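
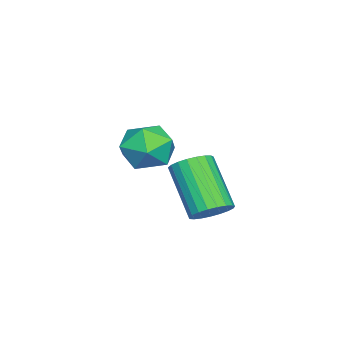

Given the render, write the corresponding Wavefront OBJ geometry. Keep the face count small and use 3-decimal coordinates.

v 3.104 4.077 -4.025
v 3.699 3.883 -3.76
v 2.771 2.968 -2.349
v 2.176 3.163 -2.615
v 3.654 4.129 -3.629
v 2.726 3.215 -2.219
v 3.514 4.367 -3.567
v 2.586 3.453 -2.157
v 3.304 4.555 -3.584
v 2.376 3.641 -2.174
v 3.058 4.66 -3.678
v 2.13 3.746 -2.267
v 2.821 4.664 -3.831
v 1.893 3.75 -2.421
v 2.632 4.567 -4.018
v 1.704 3.653 -2.608
v 2.525 4.385 -4.206
v 1.597 3.471 -2.796
v 2.519 4.15 -4.363
v 1.59 3.236 -2.953
v 2.613 3.902 -4.462
v 1.685 2.988 -3.051
v 2.792 3.685 -4.485
v 1.864 2.77 -3.074
v 3.025 3.535 -4.428
v 2.097 2.621 -3.018
v 3.272 3.479 -4.302
v 2.344 2.565 -2.892
v 3.49 3.527 -4.128
v 2.562 2.613 -2.718
v 3.641 3.669 -3.936
v 2.713 2.755 -2.526
v -0.952 1.183 -2.755
v -0.223 1.824 -2.946
v -0.377 0.196 -3.874
v 0.352 0.837 -4.065
v 0.335 0.348 -3.206
v -0.02 0.958 -2.514
v -0.58 1.062 -4.306
v -0.935 1.672 -3.614
v 0.007 1.749 -3.904
v 0.572 1.307 -3.224
v -1.172 0.713 -3.596
v -0.607 0.271 -2.916
f 2 1 5
f 2 5 3
f 3 5 6
f 3 6 4
f 5 1 7
f 5 7 6
f 6 7 8
f 6 8 4
f 7 1 9
f 7 9 8
f 8 9 10
f 8 10 4
f 9 1 11
f 9 11 10
f 10 11 12
f 10 12 4
f 11 1 13
f 11 13 12
f 12 13 14
f 12 14 4
f 13 1 15
f 13 15 14
f 14 15 16
f 14 16 4
f 15 1 17
f 15 17 16
f 16 17 18
f 16 18 4
f 17 1 19
f 17 19 18
f 18 19 20
f 18 20 4
f 19 1 21
f 19 21 20
f 20 21 22
f 20 22 4
f 21 1 23
f 21 23 22
f 22 23 24
f 22 24 4
f 23 1 25
f 23 25 24
f 24 25 26
f 24 26 4
f 25 1 27
f 25 27 26
f 26 27 28
f 26 28 4
f 27 1 29
f 27 29 28
f 28 29 30
f 28 30 4
f 29 1 31
f 29 31 30
f 30 31 32
f 30 32 4
f 31 1 2
f 31 2 32
f 32 2 3
f 32 3 4
f 33 44 38
f 33 38 34
f 33 34 40
f 33 40 43
f 33 43 44
f 34 38 42
f 38 44 37
f 44 43 35
f 43 40 39
f 40 34 41
f 36 42 37
f 36 37 35
f 36 35 39
f 36 39 41
f 36 41 42
f 37 42 38
f 35 37 44
f 39 35 43
f 41 39 40
f 42 41 34



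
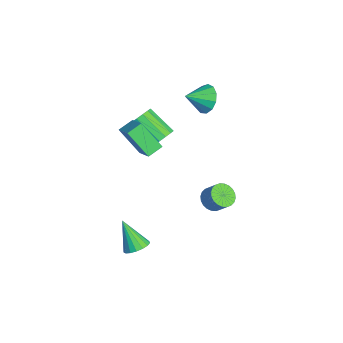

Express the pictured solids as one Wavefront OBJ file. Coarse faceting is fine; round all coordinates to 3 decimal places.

v 3.403 -1.451 -4.756
v 3.88 -2.166 -4.794
v 2.437 -2.189 -2.984
v 4.105 -1.909 -4.564
v 4.17 -1.548 -4.379
v 4.059 -1.164 -4.279
v 3.798 -0.846 -4.289
v 3.446 -0.667 -4.406
v 3.085 -0.667 -4.604
v 2.797 -0.847 -4.836
v 2.647 -1.165 -5.05
v 2.671 -1.549 -5.197
v 2.863 -1.91 -5.243
v 3.178 -2.166 -5.177
v 3.545 -2.259 -5.015
v 1.465 -1.674 4.436
v 0.991 -0.796 4.824
v 0.096 -2.038 3.59
v -0.377 -1.16 3.977
v 2.197 -0.54 2.763
v 1.724 0.338 3.15
v 0.829 -0.904 1.916
v 0.355 -0.026 2.304
v -1.048 0.685 1.341
v -0.549 -0.059 1.091
v -1.774 -1.289 2.308
v -2.272 -0.545 2.559
v -0.33 0.111 1.484
v -1.555 -1.119 2.701
v -0.302 0.435 1.839
v -1.527 -0.795 3.056
v -0.475 0.826 2.06
v -1.7 -0.404 3.278
v -0.801 1.179 2.089
v -2.025 -0.051 3.307
v -1.193 1.4 1.918
v -2.417 0.17 3.135
v -1.546 1.429 1.592
v -2.771 0.199 2.809
v -1.765 1.259 1.199
v -2.99 0.029 2.416
v -1.793 0.935 0.844
v -3.018 -0.295 2.061
v -1.62 0.544 0.622
v -2.845 -0.686 1.84
v -1.295 0.191 0.593
v -2.519 -1.039 1.811
v -0.903 -0.03 0.765
v -2.127 -1.26 1.982
v -2.518 3.556 3.579
v -1.637 4.04 3.999
v -2.142 2.224 4.321
v -2.093 4.133 4.4
v -2.685 4.044 4.539
v -3.223 3.799 4.374
v -3.538 3.477 3.956
v -3.529 3.18 3.419
v -3.199 3.002 2.932
v -2.653 3 2.651
v -2.065 3.174 2.664
v -1.62 3.469 2.968
v -1.46 3.792 3.466
v 0.224 3.613 -3.806
v 0.944 3.141 -3.987
v 1.537 3.695 -3.076
v 0.816 4.167 -2.894
v 0.992 3.417 -4.186
v 1.585 3.971 -3.275
v 0.924 3.722 -4.327
v 1.517 4.276 -3.416
v 0.749 4.011 -4.389
v 1.341 4.565 -3.477
v 0.494 4.24 -4.362
v 1.086 4.793 -3.45
v 0.198 4.372 -4.25
v 0.79 4.926 -3.338
v -0.095 4.39 -4.07
v 0.498 4.943 -3.159
v -0.338 4.289 -3.851
v 0.254 4.842 -2.939
v -0.497 4.085 -3.624
v 0.096 4.639 -2.713
v -0.545 3.809 -3.425
v 0.048 4.363 -2.514
v -0.477 3.504 -3.284
v 0.116 4.058 -2.373
v -0.301 3.215 -3.223
v 0.291 3.769 -2.311
v -0.046 2.987 -3.25
v 0.546 3.54 -2.338
v 0.25 2.854 -3.362
v 0.842 3.408 -2.45
v 0.542 2.837 -3.541
v 1.135 3.39 -2.63
v 0.786 2.938 -3.761
v 1.378 3.491 -2.849
f 2 1 4
f 2 4 3
f 4 1 5
f 4 5 3
f 5 1 6
f 5 6 3
f 6 1 7
f 6 7 3
f 7 1 8
f 7 8 3
f 8 1 9
f 8 9 3
f 9 1 10
f 9 10 3
f 10 1 11
f 10 11 3
f 11 1 12
f 11 12 3
f 12 1 13
f 12 13 3
f 13 1 14
f 13 14 3
f 14 1 15
f 14 15 3
f 15 1 2
f 15 2 3
f 17 19 16
f 20 17 16
f 16 19 18
f 18 20 16
f 17 23 19
f 21 17 20
f 21 23 17
f 19 23 18
f 22 20 18
f 18 23 22
f 22 21 20
f 23 21 22
f 25 24 28
f 25 28 26
f 26 28 29
f 26 29 27
f 28 24 30
f 28 30 29
f 29 30 31
f 29 31 27
f 30 24 32
f 30 32 31
f 31 32 33
f 31 33 27
f 32 24 34
f 32 34 33
f 33 34 35
f 33 35 27
f 34 24 36
f 34 36 35
f 35 36 37
f 35 37 27
f 36 24 38
f 36 38 37
f 37 38 39
f 37 39 27
f 38 24 40
f 38 40 39
f 39 40 41
f 39 41 27
f 40 24 42
f 40 42 41
f 41 42 43
f 41 43 27
f 42 24 44
f 42 44 43
f 43 44 45
f 43 45 27
f 44 24 46
f 44 46 45
f 45 46 47
f 45 47 27
f 46 24 48
f 46 48 47
f 47 48 49
f 47 49 27
f 48 24 25
f 48 25 49
f 49 25 26
f 49 26 27
f 51 50 53
f 51 53 52
f 53 50 54
f 53 54 52
f 54 50 55
f 54 55 52
f 55 50 56
f 55 56 52
f 56 50 57
f 56 57 52
f 57 50 58
f 57 58 52
f 58 50 59
f 58 59 52
f 59 50 60
f 59 60 52
f 60 50 61
f 60 61 52
f 61 50 62
f 61 62 52
f 62 50 51
f 62 51 52
f 64 63 67
f 64 67 65
f 65 67 68
f 65 68 66
f 67 63 69
f 67 69 68
f 68 69 70
f 68 70 66
f 69 63 71
f 69 71 70
f 70 71 72
f 70 72 66
f 71 63 73
f 71 73 72
f 72 73 74
f 72 74 66
f 73 63 75
f 73 75 74
f 74 75 76
f 74 76 66
f 75 63 77
f 75 77 76
f 76 77 78
f 76 78 66
f 77 63 79
f 77 79 78
f 78 79 80
f 78 80 66
f 79 63 81
f 79 81 80
f 80 81 82
f 80 82 66
f 81 63 83
f 81 83 82
f 82 83 84
f 82 84 66
f 83 63 85
f 83 85 84
f 84 85 86
f 84 86 66
f 85 63 87
f 85 87 86
f 86 87 88
f 86 88 66
f 87 63 89
f 87 89 88
f 88 89 90
f 88 90 66
f 89 63 91
f 89 91 90
f 90 91 92
f 90 92 66
f 91 63 93
f 91 93 92
f 92 93 94
f 92 94 66
f 93 63 95
f 93 95 94
f 94 95 96
f 94 96 66
f 95 63 64
f 95 64 96
f 96 64 65
f 96 65 66



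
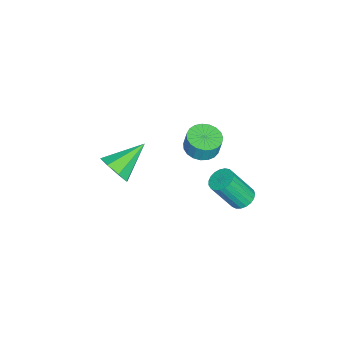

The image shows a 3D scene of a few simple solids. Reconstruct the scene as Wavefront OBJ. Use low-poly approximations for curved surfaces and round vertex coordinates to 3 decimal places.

v 1.946 -3.413 -4.178
v 2.414 -3.6 -3.314
v 0.514 -2.207 -3.142
v 2.685 -2.976 -3.665
v 2.523 -2.609 -4.317
v 2.024 -2.712 -4.887
v 1.478 -3.226 -5.042
v 1.207 -3.85 -4.691
v 1.368 -4.218 -4.039
v 1.868 -4.114 -3.469
v 1.624 0.933 -1.418
v 2.343 1.427 -1.594
v 2.455 1.621 -0.599
v 1.736 1.127 -0.422
v 2.071 1.678 -1.612
v 2.183 1.871 -0.617
v 1.722 1.8 -1.597
v 1.834 1.993 -0.602
v 1.356 1.772 -1.55
v 1.468 1.965 -0.555
v 1.036 1.599 -1.481
v 1.148 1.792 -0.485
v 0.818 1.311 -1.4
v 0.93 1.504 -0.405
v 0.739 0.958 -1.323
v 0.851 1.151 -0.327
v 0.814 0.6 -1.262
v 0.926 0.793 -0.266
v 1.028 0.3 -1.228
v 1.14 0.494 -0.232
v 1.345 0.11 -1.226
v 1.457 0.303 -0.231
v 1.711 0.062 -1.258
v 1.823 0.255 -0.263
v 2.061 0.165 -1.318
v 2.174 0.358 -0.322
v 2.336 0.4 -1.394
v 2.448 0.594 -0.399
v 2.488 0.728 -1.475
v 2.6 0.921 -0.48
v 2.49 1.091 -1.546
v 2.602 1.285 -0.551
v 3.049 3.316 -3.483
v 3.667 3.641 -3.433
v 4.049 2.649 -1.727
v 3.431 2.324 -1.777
v 3.491 3.822 -3.288
v 3.873 2.83 -1.582
v 3.239 3.916 -3.177
v 3.621 2.924 -1.471
v 2.954 3.906 -3.119
v 3.336 2.914 -1.413
v 2.685 3.794 -3.124
v 3.068 2.802 -1.418
v 2.48 3.599 -3.191
v 2.862 2.608 -1.485
v 2.372 3.356 -3.308
v 2.755 2.364 -1.602
v 2.382 3.105 -3.456
v 2.764 2.113 -1.75
v 2.507 2.891 -3.608
v 2.889 1.899 -1.903
v 2.726 2.75 -3.739
v 3.108 1.759 -2.033
v 3 2.707 -3.826
v 3.382 1.716 -2.12
v 3.283 2.77 -3.853
v 3.666 1.778 -2.147
v 3.526 2.927 -3.816
v 3.908 1.935 -2.11
v 3.686 3.151 -3.722
v 4.068 2.159 -2.016
v 3.736 3.403 -3.586
v 4.118 2.411 -1.88
f 2 1 4
f 2 4 3
f 4 1 5
f 4 5 3
f 5 1 6
f 5 6 3
f 6 1 7
f 6 7 3
f 7 1 8
f 7 8 3
f 8 1 9
f 8 9 3
f 9 1 10
f 9 10 3
f 10 1 2
f 10 2 3
f 12 11 15
f 12 15 13
f 13 15 16
f 13 16 14
f 15 11 17
f 15 17 16
f 16 17 18
f 16 18 14
f 17 11 19
f 17 19 18
f 18 19 20
f 18 20 14
f 19 11 21
f 19 21 20
f 20 21 22
f 20 22 14
f 21 11 23
f 21 23 22
f 22 23 24
f 22 24 14
f 23 11 25
f 23 25 24
f 24 25 26
f 24 26 14
f 25 11 27
f 25 27 26
f 26 27 28
f 26 28 14
f 27 11 29
f 27 29 28
f 28 29 30
f 28 30 14
f 29 11 31
f 29 31 30
f 30 31 32
f 30 32 14
f 31 11 33
f 31 33 32
f 32 33 34
f 32 34 14
f 33 11 35
f 33 35 34
f 34 35 36
f 34 36 14
f 35 11 37
f 35 37 36
f 36 37 38
f 36 38 14
f 37 11 39
f 37 39 38
f 38 39 40
f 38 40 14
f 39 11 41
f 39 41 40
f 40 41 42
f 40 42 14
f 41 11 12
f 41 12 42
f 42 12 13
f 42 13 14
f 44 43 47
f 44 47 45
f 45 47 48
f 45 48 46
f 47 43 49
f 47 49 48
f 48 49 50
f 48 50 46
f 49 43 51
f 49 51 50
f 50 51 52
f 50 52 46
f 51 43 53
f 51 53 52
f 52 53 54
f 52 54 46
f 53 43 55
f 53 55 54
f 54 55 56
f 54 56 46
f 55 43 57
f 55 57 56
f 56 57 58
f 56 58 46
f 57 43 59
f 57 59 58
f 58 59 60
f 58 60 46
f 59 43 61
f 59 61 60
f 60 61 62
f 60 62 46
f 61 43 63
f 61 63 62
f 62 63 64
f 62 64 46
f 63 43 65
f 63 65 64
f 64 65 66
f 64 66 46
f 65 43 67
f 65 67 66
f 66 67 68
f 66 68 46
f 67 43 69
f 67 69 68
f 68 69 70
f 68 70 46
f 69 43 71
f 69 71 70
f 70 71 72
f 70 72 46
f 71 43 73
f 71 73 72
f 72 73 74
f 72 74 46
f 73 43 44
f 73 44 74
f 74 44 45
f 74 45 46



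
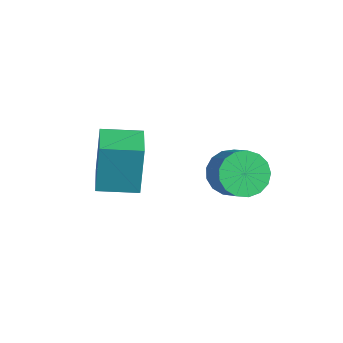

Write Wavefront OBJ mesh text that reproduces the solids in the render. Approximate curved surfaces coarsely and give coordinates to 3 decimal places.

v 2.132 -3.31 -3.53
v 1.879 -2.958 -1.517
v 0.725 -2.489 -3.851
v 0.472 -2.137 -1.837
v 2.948 -1.963 -3.663
v 2.695 -1.611 -1.649
v 1.541 -1.142 -3.983
v 1.288 -0.79 -1.97
v 3.268 1.685 -4.055
v 3.887 1.941 -4.784
v 4.951 1.79 -3.934
v 4.332 1.535 -3.205
v 3.78 2.353 -4.577
v 4.844 2.202 -3.727
v 3.556 2.612 -4.25
v 4.619 2.462 -3.4
v 3.265 2.66 -3.879
v 4.329 2.509 -3.028
v 2.976 2.483 -3.548
v 4.039 2.333 -2.697
v 2.753 2.125 -3.333
v 3.817 1.974 -2.483
v 2.648 1.665 -3.283
v 3.712 1.514 -2.433
v 2.686 1.21 -3.411
v 3.749 1.059 -2.561
v 2.857 0.864 -3.686
v 3.92 0.713 -2.836
v 3.122 0.706 -4.045
v 4.185 0.556 -3.195
v 3.42 0.773 -4.407
v 4.484 0.622 -3.557
v 3.684 1.048 -4.688
v 4.748 0.897 -3.838
v 3.853 1.47 -4.825
v 4.916 1.319 -3.974
f 2 4 1
f 5 2 1
f 1 4 3
f 3 5 1
f 2 8 4
f 6 2 5
f 6 8 2
f 4 8 3
f 7 5 3
f 3 8 7
f 7 6 5
f 8 6 7
f 10 9 13
f 10 13 11
f 11 13 14
f 11 14 12
f 13 9 15
f 13 15 14
f 14 15 16
f 14 16 12
f 15 9 17
f 15 17 16
f 16 17 18
f 16 18 12
f 17 9 19
f 17 19 18
f 18 19 20
f 18 20 12
f 19 9 21
f 19 21 20
f 20 21 22
f 20 22 12
f 21 9 23
f 21 23 22
f 22 23 24
f 22 24 12
f 23 9 25
f 23 25 24
f 24 25 26
f 24 26 12
f 25 9 27
f 25 27 26
f 26 27 28
f 26 28 12
f 27 9 29
f 27 29 28
f 28 29 30
f 28 30 12
f 29 9 31
f 29 31 30
f 30 31 32
f 30 32 12
f 31 9 33
f 31 33 32
f 32 33 34
f 32 34 12
f 33 9 35
f 33 35 34
f 34 35 36
f 34 36 12
f 35 9 10
f 35 10 36
f 36 10 11
f 36 11 12



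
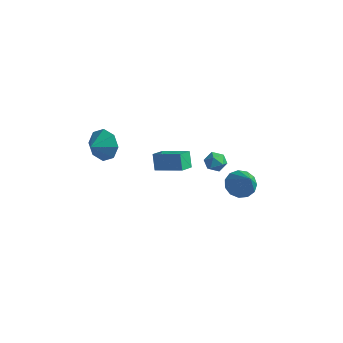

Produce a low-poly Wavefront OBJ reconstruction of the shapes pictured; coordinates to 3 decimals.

v 2.766 1.608 1.544
v 3.287 1.693 1.926
v 2.353 0.947 2.254
v 2.874 1.032 2.636
v 2.452 1.521 2.547
v 2.707 1.929 2.108
v 2.933 0.711 2.072
v 3.188 1.119 1.633
v 3.39 1.139 2.252
v 3.093 1.639 2.546
v 2.547 1.001 1.634
v 2.25 1.501 1.928
v -2.033 2.788 -1.929
v -2.42 3.147 -1.01
v -2.061 3.697 -2.296
v -2.447 4.056 -1.376
v -0.433 3.064 -1.364
v -0.819 3.423 -0.444
v -0.46 3.973 -1.73
v -0.847 4.332 -0.811
v -3.22 -0.095 1.542
v -2.713 0.181 2.382
v -3.34 -1.025 1.918
v -3.481 0.304 2.443
v -4.097 0.193 1.976
v -4.199 -0.086 1.254
v -3.728 -0.371 0.701
v -2.959 -0.495 0.64
v -2.344 -0.384 1.107
v -2.242 -0.104 1.829
v 3.418 2.793 -0.433
v 4.042 3.383 -0.576
v 4.502 2.007 1.053
v 3.737 3.581 -0.248
v 3.33 3.53 0.021
v 2.952 3.245 0.146
v 2.721 2.816 0.087
v 2.712 2.38 -0.137
v 2.927 2.075 -0.455
v 3.298 1.999 -0.766
v 3.707 2.174 -0.971
v 4.025 2.546 -1.006
v 4.149 2.997 -0.858
f 1 12 6
f 1 6 2
f 1 2 8
f 1 8 11
f 1 11 12
f 2 6 10
f 6 12 5
f 12 11 3
f 11 8 7
f 8 2 9
f 4 10 5
f 4 5 3
f 4 3 7
f 4 7 9
f 4 9 10
f 5 10 6
f 3 5 12
f 7 3 11
f 9 7 8
f 10 9 2
f 14 16 13
f 17 14 13
f 13 16 15
f 15 17 13
f 14 20 16
f 18 14 17
f 18 20 14
f 16 20 15
f 19 17 15
f 15 20 19
f 19 18 17
f 20 18 19
f 22 21 24
f 22 24 23
f 24 21 25
f 24 25 23
f 25 21 26
f 25 26 23
f 26 21 27
f 26 27 23
f 27 21 28
f 27 28 23
f 28 21 29
f 28 29 23
f 29 21 30
f 29 30 23
f 30 21 22
f 30 22 23
f 32 31 34
f 32 34 33
f 34 31 35
f 34 35 33
f 35 31 36
f 35 36 33
f 36 31 37
f 36 37 33
f 37 31 38
f 37 38 33
f 38 31 39
f 38 39 33
f 39 31 40
f 39 40 33
f 40 31 41
f 40 41 33
f 41 31 42
f 41 42 33
f 42 31 43
f 42 43 33
f 43 31 32
f 43 32 33



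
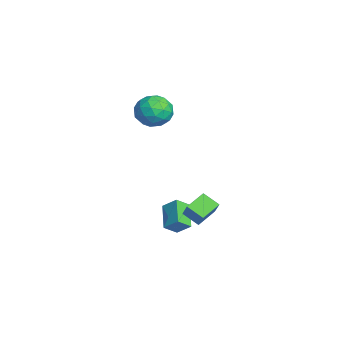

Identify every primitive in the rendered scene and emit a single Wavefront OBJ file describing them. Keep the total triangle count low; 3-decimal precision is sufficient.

v 1.255 0.059 -2.562
v 1.471 -0.557 -2.066
v 0.056 0.166 -1.908
v 0.272 -0.449 -1.411
v 1.608 0.629 -2.009
v 1.824 0.014 -1.512
v 0.409 0.737 -1.354
v 0.625 0.121 -0.858
v 1.003 1.053 -0.747
v 1.58 1.156 0.026
v 1.504 1.674 -1.204
v 2.081 1.777 -0.432
v 1.659 0.243 -1.128
v 2.236 0.346 -0.356
v 2.16 0.864 -1.586
v 2.737 0.967 -0.813
v -1.365 -0.341 3.055
v -0.61 0.007 3.485
v -1.59 -1.287 4.215
v -0.835 -0.939 4.645
v -1.603 -0.413 4.548
v -1.464 0.172 3.831
v -0.736 -1.452 3.869
v -0.597 -0.867 3.152
v -0.222 -0.68 3.988
v -0.757 -0.037 4.408
v -1.443 -1.243 3.292
v -1.978 -0.6 3.712
v -0.967 -0.084 3.168
v -1.233 -1.196 4.532
v -1.684 -0.887 4.475
v -1.24 -0.682 4.728
v -1.469 0.013 3.371
v -1.026 0.218 3.625
v -1.609 -0.029 4.249
v -1.174 -1.498 4.075
v -0.731 -1.293 4.329
v -0.96 -0.598 2.972
v -0.516 -0.393 3.225
v -0.591 -1.251 3.451
v -0.296 -0.283 3.717
v -0.428 -0.839 4.399
v -0.37 -1.141 3.942
v -0.288 -0.797 3.521
v -0.611 0.095 3.964
v -0.743 -0.462 4.646
v -1.194 -0.152 4.589
v -1.112 0.192 4.167
v -0.382 -0.309 4.259
v -1.457 -0.818 3.054
v -1.589 -1.375 3.736
v -1.088 -1.472 3.533
v -1.006 -1.128 3.111
v -1.772 -0.441 3.301
v -1.904 -0.997 3.983
v -1.912 -0.483 4.179
v -1.83 -0.139 3.758
v -1.818 -0.971 3.441
f 2 4 1
f 5 2 1
f 1 4 3
f 3 5 1
f 2 8 4
f 6 2 5
f 6 8 2
f 4 8 3
f 7 5 3
f 3 8 7
f 7 6 5
f 8 6 7
f 10 12 9
f 13 10 9
f 9 12 11
f 11 13 9
f 10 16 12
f 14 10 13
f 14 16 10
f 12 16 11
f 15 13 11
f 11 16 15
f 15 14 13
f 16 14 15
f 17 54 33
f 54 28 57
f 33 57 22
f 54 57 33
f 17 33 29
f 33 22 34
f 29 34 18
f 33 34 29
f 17 29 38
f 29 18 39
f 38 39 24
f 29 39 38
f 17 38 50
f 38 24 53
f 50 53 27
f 38 53 50
f 17 50 54
f 50 27 58
f 54 58 28
f 50 58 54
f 18 34 45
f 34 22 48
f 45 48 26
f 34 48 45
f 22 57 35
f 57 28 56
f 35 56 21
f 57 56 35
f 28 58 55
f 58 27 51
f 55 51 19
f 58 51 55
f 27 53 52
f 53 24 40
f 52 40 23
f 53 40 52
f 24 39 44
f 39 18 41
f 44 41 25
f 39 41 44
f 20 46 32
f 46 26 47
f 32 47 21
f 46 47 32
f 20 32 30
f 32 21 31
f 30 31 19
f 32 31 30
f 20 30 37
f 30 19 36
f 37 36 23
f 30 36 37
f 20 37 42
f 37 23 43
f 42 43 25
f 37 43 42
f 20 42 46
f 42 25 49
f 46 49 26
f 42 49 46
f 21 47 35
f 47 26 48
f 35 48 22
f 47 48 35
f 19 31 55
f 31 21 56
f 55 56 28
f 31 56 55
f 23 36 52
f 36 19 51
f 52 51 27
f 36 51 52
f 25 43 44
f 43 23 40
f 44 40 24
f 43 40 44
f 26 49 45
f 49 25 41
f 45 41 18
f 49 41 45



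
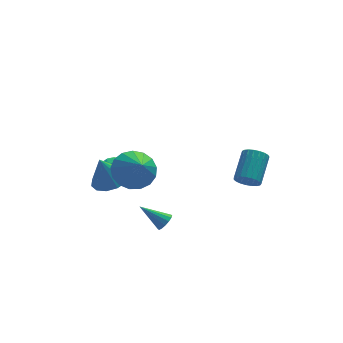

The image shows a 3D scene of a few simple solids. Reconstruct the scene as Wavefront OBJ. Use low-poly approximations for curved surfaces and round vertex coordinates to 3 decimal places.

v -2.666 -0.361 -1.498
v -2.024 -1.078 -1.266
v -3.174 -0.339 -0.022
v -1.758 -0.595 -1.182
v -1.78 -0.038 -1.198
v -2.084 0.417 -1.309
v -2.572 0.625 -1.48
v -3.091 0.519 -1.656
v -3.475 0.135 -1.783
v -3.602 -0.407 -1.819
v -3.432 -0.935 -1.752
v -3.019 -1.28 -1.605
v -2.494 -1.333 -1.424
v -0.682 -3.788 -2.233
v -0.344 -3.47 -1.999
v -1.778 -3.272 -1.347
v -0.443 -3.327 -2.205
v -0.606 -3.308 -2.418
v -0.79 -3.417 -2.581
v -0.945 -3.626 -2.652
v -1.029 -3.878 -2.609
v -1.021 -4.106 -2.466
v -0.922 -4.249 -2.261
v -0.759 -4.268 -2.048
v -0.575 -4.158 -1.884
v -0.42 -3.95 -1.814
v -0.335 -3.698 -1.856
v -3.042 1.621 -2.409
v -2.451 1.999 -1.79
v -1.869 1.201 -3.27
v -1.278 1.579 -2.651
v -1.763 0.81 -2.427
v -2.488 1.07 -1.895
v -1.832 2.13 -3.165
v -2.557 2.39 -2.633
v -1.704 2.314 -2.257
v -1.661 1.498 -1.8
v -2.659 1.702 -3.26
v -2.616 0.886 -2.803
v -2.849 1.847 -2.024
v -1.471 1.353 -3.036
v -1.756 0.901 -2.905
v -1.409 1.123 -2.54
v -2.871 1.301 -2.086
v -2.524 1.523 -1.721
v -2.119 0.824 -2.096
v -1.796 1.677 -3.339
v -1.449 1.899 -2.974
v -2.911 2.077 -2.52
v -2.564 2.299 -2.155
v -2.201 2.376 -2.964
v -2.063 2.254 -1.934
v -1.374 2.007 -2.44
v -1.699 2.331 -2.743
v -2.125 2.484 -2.43
v -2.038 1.774 -1.666
v -1.348 1.527 -2.172
v -1.633 1.076 -2.041
v -2.059 1.228 -1.728
v -1.598 1.959 -1.94
v -2.972 1.673 -2.888
v -2.282 1.426 -3.394
v -2.261 1.972 -3.332
v -2.687 2.124 -3.019
v -2.946 1.193 -2.62
v -2.257 0.946 -3.126
v -2.195 0.716 -2.63
v -2.621 0.869 -2.317
v -2.722 1.241 -3.12
v -2.016 -3.215 1.24
v -1.077 -2.75 1.539
v -1.824 -4.365 2.42
v -1.434 -2.509 1.832
v -1.925 -2.429 1.99
v -2.437 -2.53 1.976
v -2.852 -2.787 1.793
v -3.076 -3.142 1.483
v -3.057 -3.514 1.118
v -2.8 -3.817 0.78
v -2.363 -3.983 0.548
v -1.847 -3.972 0.474
v -1.369 -3.788 0.576
v -1.04 -3.472 0.829
v -0.934 -3.098 1.177
v 3.058 -4.255 0.486
v 3.52 -4.187 0.034
v 4.184 -2.937 0.902
v 3.722 -3.005 1.354
v 3.327 -4.021 -0.057
v 3.991 -2.771 0.81
v 3.088 -3.896 -0.054
v 3.752 -2.646 0.813
v 2.843 -3.832 0.042
v 3.508 -2.582 0.909
v 2.636 -3.842 0.215
v 3.3 -2.592 1.082
v 2.501 -3.923 0.435
v 3.166 -2.673 1.302
v 2.463 -4.062 0.664
v 3.127 -2.812 1.531
v 2.528 -4.234 0.862
v 3.192 -2.984 1.729
v 2.684 -4.409 0.995
v 3.348 -3.159 1.862
v 2.905 -4.558 1.041
v 3.569 -3.308 1.908
v 3.152 -4.655 0.99
v 3.817 -3.405 1.857
v 3.383 -4.682 0.853
v 4.048 -3.432 1.72
v 3.558 -4.636 0.652
v 4.222 -3.386 1.519
v 3.646 -4.523 0.422
v 4.311 -3.273 1.289
v 3.633 -4.365 0.204
v 4.297 -3.115 1.071
f 2 1 4
f 2 4 3
f 4 1 5
f 4 5 3
f 5 1 6
f 5 6 3
f 6 1 7
f 6 7 3
f 7 1 8
f 7 8 3
f 8 1 9
f 8 9 3
f 9 1 10
f 9 10 3
f 10 1 11
f 10 11 3
f 11 1 12
f 11 12 3
f 12 1 13
f 12 13 3
f 13 1 2
f 13 2 3
f 15 14 17
f 15 17 16
f 17 14 18
f 17 18 16
f 18 14 19
f 18 19 16
f 19 14 20
f 19 20 16
f 20 14 21
f 20 21 16
f 21 14 22
f 21 22 16
f 22 14 23
f 22 23 16
f 23 14 24
f 23 24 16
f 24 14 25
f 24 25 16
f 25 14 26
f 25 26 16
f 26 14 27
f 26 27 16
f 27 14 15
f 27 15 16
f 28 65 44
f 65 39 68
f 44 68 33
f 65 68 44
f 28 44 40
f 44 33 45
f 40 45 29
f 44 45 40
f 28 40 49
f 40 29 50
f 49 50 35
f 40 50 49
f 28 49 61
f 49 35 64
f 61 64 38
f 49 64 61
f 28 61 65
f 61 38 69
f 65 69 39
f 61 69 65
f 29 45 56
f 45 33 59
f 56 59 37
f 45 59 56
f 33 68 46
f 68 39 67
f 46 67 32
f 68 67 46
f 39 69 66
f 69 38 62
f 66 62 30
f 69 62 66
f 38 64 63
f 64 35 51
f 63 51 34
f 64 51 63
f 35 50 55
f 50 29 52
f 55 52 36
f 50 52 55
f 31 57 43
f 57 37 58
f 43 58 32
f 57 58 43
f 31 43 41
f 43 32 42
f 41 42 30
f 43 42 41
f 31 41 48
f 41 30 47
f 48 47 34
f 41 47 48
f 31 48 53
f 48 34 54
f 53 54 36
f 48 54 53
f 31 53 57
f 53 36 60
f 57 60 37
f 53 60 57
f 32 58 46
f 58 37 59
f 46 59 33
f 58 59 46
f 30 42 66
f 42 32 67
f 66 67 39
f 42 67 66
f 34 47 63
f 47 30 62
f 63 62 38
f 47 62 63
f 36 54 55
f 54 34 51
f 55 51 35
f 54 51 55
f 37 60 56
f 60 36 52
f 56 52 29
f 60 52 56
f 71 70 73
f 71 73 72
f 73 70 74
f 73 74 72
f 74 70 75
f 74 75 72
f 75 70 76
f 75 76 72
f 76 70 77
f 76 77 72
f 77 70 78
f 77 78 72
f 78 70 79
f 78 79 72
f 79 70 80
f 79 80 72
f 80 70 81
f 80 81 72
f 81 70 82
f 81 82 72
f 82 70 83
f 82 83 72
f 83 70 84
f 83 84 72
f 84 70 71
f 84 71 72
f 86 85 89
f 86 89 87
f 87 89 90
f 87 90 88
f 89 85 91
f 89 91 90
f 90 91 92
f 90 92 88
f 91 85 93
f 91 93 92
f 92 93 94
f 92 94 88
f 93 85 95
f 93 95 94
f 94 95 96
f 94 96 88
f 95 85 97
f 95 97 96
f 96 97 98
f 96 98 88
f 97 85 99
f 97 99 98
f 98 99 100
f 98 100 88
f 99 85 101
f 99 101 100
f 100 101 102
f 100 102 88
f 101 85 103
f 101 103 102
f 102 103 104
f 102 104 88
f 103 85 105
f 103 105 104
f 104 105 106
f 104 106 88
f 105 85 107
f 105 107 106
f 106 107 108
f 106 108 88
f 107 85 109
f 107 109 108
f 108 109 110
f 108 110 88
f 109 85 111
f 109 111 110
f 110 111 112
f 110 112 88
f 111 85 113
f 111 113 112
f 112 113 114
f 112 114 88
f 113 85 115
f 113 115 114
f 114 115 116
f 114 116 88
f 115 85 86
f 115 86 116
f 116 86 87
f 116 87 88



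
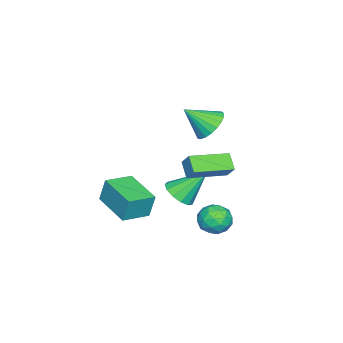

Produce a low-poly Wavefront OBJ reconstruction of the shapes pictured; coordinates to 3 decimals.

v -1.605 3.15 -2.496
v -0.91 3.392 -1.97
v -0.71 2.308 -3.29
v -0.015 2.55 -2.764
v -0.672 2.024 -2.433
v -1.225 2.545 -1.942
v -0.395 3.155 -3.318
v -0.948 3.676 -2.827
v -0.162 3.395 -2.478
v -0.334 2.696 -1.931
v -1.286 3.004 -3.329
v -1.458 2.305 -2.782
v -1.336 3.345 -2.163
v -0.284 2.355 -3.097
v -0.67 2.046 -2.902
v -0.262 2.188 -2.593
v -1.521 2.847 -2.146
v -1.113 2.989 -1.837
v -0.973 2.185 -2.109
v -0.507 2.711 -3.423
v -0.099 2.853 -3.114
v -1.358 3.512 -2.667
v -0.95 3.654 -2.358
v -0.647 3.515 -3.151
v -0.488 3.489 -2.153
v 0.038 2.994 -2.62
v -0.185 3.35 -2.945
v -0.51 3.656 -2.657
v -0.589 3.078 -1.831
v -0.063 2.583 -2.298
v -0.449 2.274 -2.103
v -0.774 2.58 -1.814
v -0.149 3.08 -2.13
v -1.557 3.117 -2.962
v -1.031 2.622 -3.429
v -0.846 3.12 -3.446
v -1.171 3.426 -3.157
v -1.658 2.706 -2.64
v -1.132 2.211 -3.107
v -1.11 2.044 -2.603
v -1.435 2.35 -2.315
v -1.471 2.62 -3.13
v 0.523 1.981 0.747
v -0.074 1.491 1.366
v -0.945 3.378 0.437
v -1.542 2.888 1.056
v 0.842 2.472 1.444
v 0.245 1.982 2.063
v -0.626 3.869 1.134
v -1.223 3.379 1.753
v 0.753 -2.314 -1.601
v 0.706 -2.012 -0.286
v -0.484 -1.533 -1.824
v -0.532 -1.232 -0.509
v 1.892 -0.608 -1.951
v 1.844 -0.307 -0.636
v 0.654 0.172 -2.174
v 0.607 0.474 -0.859
v -3.214 0.029 -3.01
v -2.356 0.064 -2.681
v -3.846 1.251 -1.49
v -2.4 0.457 -3.015
v -2.702 0.715 -3.348
v -3.167 0.755 -3.574
v -3.647 0.565 -3.62
v -3.989 0.204 -3.473
v -4.086 -0.212 -3.179
v -3.905 -0.551 -2.831
v -3.505 -0.706 -2.54
v -3.013 -0.628 -2.399
v -2.584 -0.341 -2.451
v -1.678 2.24 3.109
v -0.767 2.395 2.848
v -1.182 1.12 4.171
v -0.814 2.657 3.146
v -1.01 2.846 3.437
v -1.321 2.931 3.672
v -1.695 2.896 3.81
v -2.065 2.748 3.826
v -2.368 2.512 3.719
v -2.552 2.228 3.506
v -2.585 1.947 3.225
v -2.461 1.716 2.923
v -2.202 1.576 2.654
v -1.852 1.551 2.464
v -1.472 1.644 2.385
v -1.127 1.841 2.432
v -0.878 2.106 2.595
f 1 38 17
f 38 12 41
f 17 41 6
f 38 41 17
f 1 17 13
f 17 6 18
f 13 18 2
f 17 18 13
f 1 13 22
f 13 2 23
f 22 23 8
f 13 23 22
f 1 22 34
f 22 8 37
f 34 37 11
f 22 37 34
f 1 34 38
f 34 11 42
f 38 42 12
f 34 42 38
f 2 18 29
f 18 6 32
f 29 32 10
f 18 32 29
f 6 41 19
f 41 12 40
f 19 40 5
f 41 40 19
f 12 42 39
f 42 11 35
f 39 35 3
f 42 35 39
f 11 37 36
f 37 8 24
f 36 24 7
f 37 24 36
f 8 23 28
f 23 2 25
f 28 25 9
f 23 25 28
f 4 30 16
f 30 10 31
f 16 31 5
f 30 31 16
f 4 16 14
f 16 5 15
f 14 15 3
f 16 15 14
f 4 14 21
f 14 3 20
f 21 20 7
f 14 20 21
f 4 21 26
f 21 7 27
f 26 27 9
f 21 27 26
f 4 26 30
f 26 9 33
f 30 33 10
f 26 33 30
f 5 31 19
f 31 10 32
f 19 32 6
f 31 32 19
f 3 15 39
f 15 5 40
f 39 40 12
f 15 40 39
f 7 20 36
f 20 3 35
f 36 35 11
f 20 35 36
f 9 27 28
f 27 7 24
f 28 24 8
f 27 24 28
f 10 33 29
f 33 9 25
f 29 25 2
f 33 25 29
f 44 46 43
f 47 44 43
f 43 46 45
f 45 47 43
f 44 50 46
f 48 44 47
f 48 50 44
f 46 50 45
f 49 47 45
f 45 50 49
f 49 48 47
f 50 48 49
f 52 54 51
f 55 52 51
f 51 54 53
f 53 55 51
f 52 58 54
f 56 52 55
f 56 58 52
f 54 58 53
f 57 55 53
f 53 58 57
f 57 56 55
f 58 56 57
f 60 59 62
f 60 62 61
f 62 59 63
f 62 63 61
f 63 59 64
f 63 64 61
f 64 59 65
f 64 65 61
f 65 59 66
f 65 66 61
f 66 59 67
f 66 67 61
f 67 59 68
f 67 68 61
f 68 59 69
f 68 69 61
f 69 59 70
f 69 70 61
f 70 59 71
f 70 71 61
f 71 59 60
f 71 60 61
f 73 72 75
f 73 75 74
f 75 72 76
f 75 76 74
f 76 72 77
f 76 77 74
f 77 72 78
f 77 78 74
f 78 72 79
f 78 79 74
f 79 72 80
f 79 80 74
f 80 72 81
f 80 81 74
f 81 72 82
f 81 82 74
f 82 72 83
f 82 83 74
f 83 72 84
f 83 84 74
f 84 72 85
f 84 85 74
f 85 72 86
f 85 86 74
f 86 72 87
f 86 87 74
f 87 72 88
f 87 88 74
f 88 72 73
f 88 73 74



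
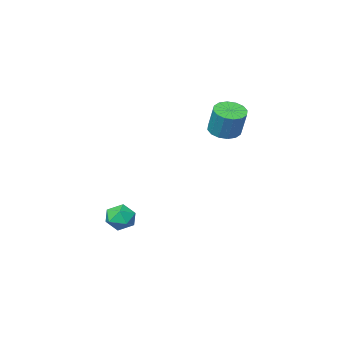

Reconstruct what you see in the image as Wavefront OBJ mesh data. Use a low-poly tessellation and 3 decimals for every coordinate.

v -2.228 3.342 3.132
v -1.554 3.88 2.843
v -1.457 4.616 4.439
v -2.132 4.078 4.728
v -1.948 4.122 2.756
v -1.852 4.858 4.352
v -2.418 4.155 2.769
v -2.321 4.89 4.365
v -2.837 3.97 2.879
v -2.74 4.706 4.475
v -3.093 3.617 3.058
v -2.996 4.353 4.654
v -3.117 3.19 3.256
v -3.02 3.926 4.852
v -2.903 2.804 3.421
v -2.806 3.54 5.017
v -2.508 2.562 3.508
v -2.412 3.298 5.104
v -2.039 2.53 3.495
v -1.942 3.265 5.091
v -1.62 2.714 3.385
v -1.523 3.45 4.981
v -1.364 3.067 3.206
v -1.267 3.803 4.802
v -1.34 3.494 3.008
v -1.243 4.23 4.604
v 2.387 1.924 -3.331
v 3.087 2.41 -2.943
v 2.873 0.67 -2.637
v 3.573 1.156 -2.249
v 2.69 1.311 -1.98
v 2.39 2.086 -2.409
v 3.57 0.994 -3.171
v 3.27 1.769 -3.6
v 3.818 1.835 -2.844
v 3.274 2.031 -2.109
v 2.686 1.049 -3.471
v 2.142 1.245 -2.736
f 2 1 5
f 2 5 3
f 3 5 6
f 3 6 4
f 5 1 7
f 5 7 6
f 6 7 8
f 6 8 4
f 7 1 9
f 7 9 8
f 8 9 10
f 8 10 4
f 9 1 11
f 9 11 10
f 10 11 12
f 10 12 4
f 11 1 13
f 11 13 12
f 12 13 14
f 12 14 4
f 13 1 15
f 13 15 14
f 14 15 16
f 14 16 4
f 15 1 17
f 15 17 16
f 16 17 18
f 16 18 4
f 17 1 19
f 17 19 18
f 18 19 20
f 18 20 4
f 19 1 21
f 19 21 20
f 20 21 22
f 20 22 4
f 21 1 23
f 21 23 22
f 22 23 24
f 22 24 4
f 23 1 25
f 23 25 24
f 24 25 26
f 24 26 4
f 25 1 2
f 25 2 26
f 26 2 3
f 26 3 4
f 27 38 32
f 27 32 28
f 27 28 34
f 27 34 37
f 27 37 38
f 28 32 36
f 32 38 31
f 38 37 29
f 37 34 33
f 34 28 35
f 30 36 31
f 30 31 29
f 30 29 33
f 30 33 35
f 30 35 36
f 31 36 32
f 29 31 38
f 33 29 37
f 35 33 34
f 36 35 28



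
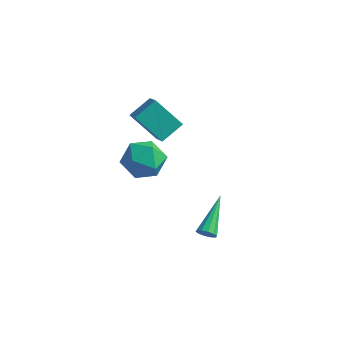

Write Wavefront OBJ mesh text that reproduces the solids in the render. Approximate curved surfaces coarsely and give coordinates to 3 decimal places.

v -1.891 0.823 -1.056
v -1.215 -0.147 -1.251
v -2.705 -0.053 0.471
v -2.029 -1.023 0.276
v -1.522 -0.006 0.658
v -1.019 0.535 -0.285
v -2.901 -0.735 -0.495
v -2.398 -0.194 -1.438
v -1.839 -1.11 -0.905
v -0.987 -0.66 -0.192
v -2.933 0.46 -0.588
v -2.081 0.91 0.125
v -3.885 1.916 0.537
v -3.387 3.032 1.178
v -2.452 2.007 -0.737
v -1.953 3.123 -0.096
v -3.087 1.077 1.376
v -2.588 2.193 2.017
v -1.653 1.168 0.102
v -1.155 2.284 0.743
v 3.414 -3.863 -0.156
v 3.792 -3.664 -0.416
v 3.106 -1.957 0.856
v 3.532 -3.62 -0.577
v 3.227 -3.669 -0.578
v 2.994 -3.792 -0.417
v 2.921 -3.942 -0.157
v 3.036 -4.062 0.103
v 3.296 -4.106 0.264
v 3.601 -4.056 0.265
v 3.835 -3.933 0.104
v 3.908 -3.783 -0.156
f 1 12 6
f 1 6 2
f 1 2 8
f 1 8 11
f 1 11 12
f 2 6 10
f 6 12 5
f 12 11 3
f 11 8 7
f 8 2 9
f 4 10 5
f 4 5 3
f 4 3 7
f 4 7 9
f 4 9 10
f 5 10 6
f 3 5 12
f 7 3 11
f 9 7 8
f 10 9 2
f 14 16 13
f 17 14 13
f 13 16 15
f 15 17 13
f 14 20 16
f 18 14 17
f 18 20 14
f 16 20 15
f 19 17 15
f 15 20 19
f 19 18 17
f 20 18 19
f 22 21 24
f 22 24 23
f 24 21 25
f 24 25 23
f 25 21 26
f 25 26 23
f 26 21 27
f 26 27 23
f 27 21 28
f 27 28 23
f 28 21 29
f 28 29 23
f 29 21 30
f 29 30 23
f 30 21 31
f 30 31 23
f 31 21 32
f 31 32 23
f 32 21 22
f 32 22 23



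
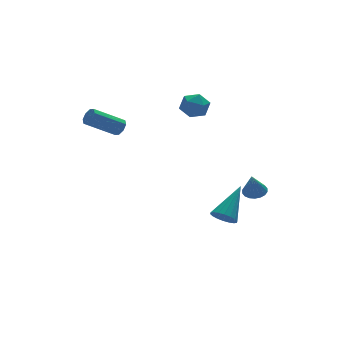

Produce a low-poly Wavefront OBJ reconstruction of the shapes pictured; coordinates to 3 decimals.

v -1.73 3.815 2.678
v -1.451 3.834 3.093
v -2.931 4.124 4.076
v -3.21 4.105 3.662
v -1.493 4.177 2.929
v -2.973 4.467 3.912
v -1.674 4.308 2.618
v -3.154 4.598 3.601
v -1.888 4.151 2.343
v -3.367 4.44 3.326
v -2.009 3.796 2.264
v -3.489 4.086 3.247
v -1.967 3.453 2.428
v -3.447 3.743 3.411
v -1.786 3.322 2.739
v -3.266 3.612 3.722
v -1.573 3.48 3.014
v -3.052 3.769 3.997
v 2.411 1.083 -3.225
v 2.927 0.992 -3.705
v 3.829 1.997 -1.875
v 2.812 1.278 -3.778
v 2.618 1.524 -3.741
v 2.383 1.684 -3.602
v 2.154 1.724 -3.389
v 1.976 1.637 -3.143
v 1.884 1.441 -2.913
v 1.896 1.174 -2.745
v 2.011 0.888 -2.672
v 2.205 0.642 -2.709
v 2.439 0.482 -2.848
v 2.669 0.442 -3.061
v 2.847 0.529 -3.307
v 2.939 0.725 -3.537
v 3.898 0.729 -1.559
v 4.487 0.807 -1.38
v 3.562 0.471 -0.341
v 4.381 1.061 -1.356
v 4.179 1.249 -1.372
v 3.922 1.334 -1.425
v 3.66 1.299 -1.505
v 3.445 1.151 -1.595
v 3.32 0.919 -1.679
v 3.31 0.65 -1.738
v 3.416 0.396 -1.763
v 3.617 0.209 -1.747
v 3.875 0.124 -1.694
v 4.136 0.159 -1.614
v 4.351 0.307 -1.523
v 4.476 0.538 -1.44
v 1.991 4.423 3.68
v 2.771 4.442 3.427
v 1.789 3.318 2.973
v 2.569 3.337 2.72
v 2.396 3.172 3.505
v 2.521 3.854 3.941
v 2.039 3.906 2.459
v 2.164 4.588 2.895
v 2.801 4.123 2.672
v 3.021 3.669 3.319
v 1.539 4.091 3.081
v 1.759 3.637 3.728
f 2 1 5
f 2 5 3
f 3 5 6
f 3 6 4
f 5 1 7
f 5 7 6
f 6 7 8
f 6 8 4
f 7 1 9
f 7 9 8
f 8 9 10
f 8 10 4
f 9 1 11
f 9 11 10
f 10 11 12
f 10 12 4
f 11 1 13
f 11 13 12
f 12 13 14
f 12 14 4
f 13 1 15
f 13 15 14
f 14 15 16
f 14 16 4
f 15 1 17
f 15 17 16
f 16 17 18
f 16 18 4
f 17 1 2
f 17 2 18
f 18 2 3
f 18 3 4
f 20 19 22
f 20 22 21
f 22 19 23
f 22 23 21
f 23 19 24
f 23 24 21
f 24 19 25
f 24 25 21
f 25 19 26
f 25 26 21
f 26 19 27
f 26 27 21
f 27 19 28
f 27 28 21
f 28 19 29
f 28 29 21
f 29 19 30
f 29 30 21
f 30 19 31
f 30 31 21
f 31 19 32
f 31 32 21
f 32 19 33
f 32 33 21
f 33 19 34
f 33 34 21
f 34 19 20
f 34 20 21
f 36 35 38
f 36 38 37
f 38 35 39
f 38 39 37
f 39 35 40
f 39 40 37
f 40 35 41
f 40 41 37
f 41 35 42
f 41 42 37
f 42 35 43
f 42 43 37
f 43 35 44
f 43 44 37
f 44 35 45
f 44 45 37
f 45 35 46
f 45 46 37
f 46 35 47
f 46 47 37
f 47 35 48
f 47 48 37
f 48 35 49
f 48 49 37
f 49 35 50
f 49 50 37
f 50 35 36
f 50 36 37
f 51 62 56
f 51 56 52
f 51 52 58
f 51 58 61
f 51 61 62
f 52 56 60
f 56 62 55
f 62 61 53
f 61 58 57
f 58 52 59
f 54 60 55
f 54 55 53
f 54 53 57
f 54 57 59
f 54 59 60
f 55 60 56
f 53 55 62
f 57 53 61
f 59 57 58
f 60 59 52



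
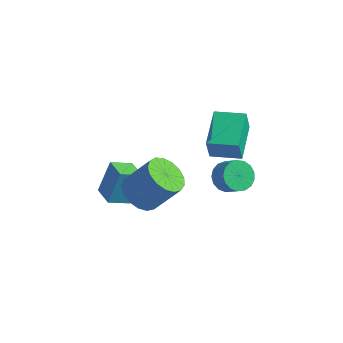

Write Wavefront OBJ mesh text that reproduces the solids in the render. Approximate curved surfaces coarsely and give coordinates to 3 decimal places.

v 1.576 2.782 1.085
v 1.535 2.491 2.351
v 0.907 4.737 1.512
v 0.865 4.446 2.778
v 3.055 3.254 1.242
v 3.013 2.963 2.508
v 2.385 5.209 1.669
v 2.344 4.918 2.935
v 2.119 3.566 -1.015
v 2.734 3.648 -1.61
v 3.516 3.376 -0.841
v 2.901 3.294 -0.245
v 2.705 4.024 -1.447
v 3.486 3.752 -0.678
v 2.541 4.296 -1.185
v 3.322 4.024 -0.415
v 2.281 4.401 -0.884
v 3.062 4.128 -0.114
v 1.983 4.314 -0.612
v 2.765 4.042 0.157
v 1.717 4.056 -0.433
v 2.499 3.784 0.336
v 1.543 3.686 -0.388
v 2.325 3.413 0.382
v 1.501 3.288 -0.485
v 2.283 3.016 0.284
v 1.601 2.954 -0.705
v 2.382 2.682 0.065
v 1.819 2.76 -0.995
v 2.601 2.488 -0.225
v 2.106 2.751 -1.29
v 2.888 2.479 -0.52
v 2.396 2.929 -1.521
v 3.178 2.657 -0.752
v 2.623 3.252 -1.637
v 3.404 2.98 -0.868
v 0.402 -1.604 1.628
v 1.279 -1.839 1.101
v 2.355 -1.291 2.645
v 1.478 -1.056 3.172
v 1.197 -1.357 0.987
v 2.272 -0.809 2.531
v 0.932 -0.931 1.02
v 2.007 -0.383 2.565
v 0.546 -0.659 1.193
v 1.621 -0.111 2.737
v 0.127 -0.604 1.465
v 1.202 -0.056 3.009
v -0.229 -0.778 1.774
v 0.846 -0.23 3.318
v -0.44 -1.141 2.05
v 0.635 -0.593 3.594
v -0.458 -1.61 2.229
v 0.617 -1.062 3.774
v -0.279 -2.078 2.271
v 0.796 -1.53 3.815
v 0.056 -2.437 2.165
v 1.131 -1.889 3.709
v 0.471 -2.606 1.936
v 1.546 -2.057 3.48
v 0.869 -2.545 1.637
v 1.945 -1.996 3.181
v 1.161 -2.268 1.335
v 2.237 -1.72 2.879
v -1.315 -1.638 -0.021
v -1.098 -0.855 1.596
v -2.286 -0.962 -0.219
v -2.069 -0.179 1.399
v -0.631 -0.801 -0.519
v -0.414 -0.018 1.099
v -1.602 -0.125 -0.716
v -1.385 0.658 0.901
f 2 4 1
f 5 2 1
f 1 4 3
f 3 5 1
f 2 8 4
f 6 2 5
f 6 8 2
f 4 8 3
f 7 5 3
f 3 8 7
f 7 6 5
f 8 6 7
f 10 9 13
f 10 13 11
f 11 13 14
f 11 14 12
f 13 9 15
f 13 15 14
f 14 15 16
f 14 16 12
f 15 9 17
f 15 17 16
f 16 17 18
f 16 18 12
f 17 9 19
f 17 19 18
f 18 19 20
f 18 20 12
f 19 9 21
f 19 21 20
f 20 21 22
f 20 22 12
f 21 9 23
f 21 23 22
f 22 23 24
f 22 24 12
f 23 9 25
f 23 25 24
f 24 25 26
f 24 26 12
f 25 9 27
f 25 27 26
f 26 27 28
f 26 28 12
f 27 9 29
f 27 29 28
f 28 29 30
f 28 30 12
f 29 9 31
f 29 31 30
f 30 31 32
f 30 32 12
f 31 9 33
f 31 33 32
f 32 33 34
f 32 34 12
f 33 9 35
f 33 35 34
f 34 35 36
f 34 36 12
f 35 9 10
f 35 10 36
f 36 10 11
f 36 11 12
f 38 37 41
f 38 41 39
f 39 41 42
f 39 42 40
f 41 37 43
f 41 43 42
f 42 43 44
f 42 44 40
f 43 37 45
f 43 45 44
f 44 45 46
f 44 46 40
f 45 37 47
f 45 47 46
f 46 47 48
f 46 48 40
f 47 37 49
f 47 49 48
f 48 49 50
f 48 50 40
f 49 37 51
f 49 51 50
f 50 51 52
f 50 52 40
f 51 37 53
f 51 53 52
f 52 53 54
f 52 54 40
f 53 37 55
f 53 55 54
f 54 55 56
f 54 56 40
f 55 37 57
f 55 57 56
f 56 57 58
f 56 58 40
f 57 37 59
f 57 59 58
f 58 59 60
f 58 60 40
f 59 37 61
f 59 61 60
f 60 61 62
f 60 62 40
f 61 37 63
f 61 63 62
f 62 63 64
f 62 64 40
f 63 37 38
f 63 38 64
f 64 38 39
f 64 39 40
f 66 68 65
f 69 66 65
f 65 68 67
f 67 69 65
f 66 72 68
f 70 66 69
f 70 72 66
f 68 72 67
f 71 69 67
f 67 72 71
f 71 70 69
f 72 70 71



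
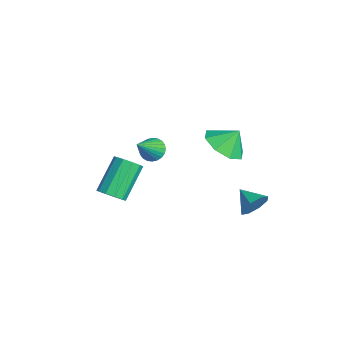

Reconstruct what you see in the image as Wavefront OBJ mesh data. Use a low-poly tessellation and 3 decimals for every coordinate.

v 0.356 -1.843 2.808
v 0.864 -1.783 2.514
v 1.084 -2.697 3.892
v 0.871 -1.6 2.653
v 0.8 -1.454 2.816
v 0.661 -1.367 2.978
v 0.475 -1.353 3.114
v 0.272 -1.413 3.203
v 0.081 -1.539 3.232
v -0.068 -1.711 3.197
v -0.152 -1.903 3.102
v -0.159 -2.086 2.963
v -0.088 -2.232 2.8
v 0.051 -2.319 2.638
v 0.236 -2.333 2.502
v 0.44 -2.273 2.413
v 0.631 -2.148 2.384
v 0.779 -1.976 2.419
v 3.501 1.55 0.993
v 3.859 1.231 1.503
v 2.619 1.19 1.387
v 3.714 1.73 1.635
v 3.444 2.123 1.39
v 3.208 2.18 0.913
v 3.143 1.868 0.483
v 3.287 1.369 0.351
v 3.557 0.976 0.596
v 3.794 0.919 1.073
v -0.61 1.523 1.612
v 0.126 2.069 1.121
v -0.51 2.157 2.468
v -0.605 2.358 0.992
v -1.338 2.157 1.227
v -1.645 1.585 1.687
v -1.346 0.976 2.103
v -0.615 0.688 2.232
v 0.119 0.888 1.998
v 0.426 1.461 1.537
v 1.735 -3.957 1.478
v 2.068 -3.438 1.307
v 1.178 -2.464 2.532
v 0.845 -2.983 2.702
v 1.743 -3.453 1.083
v 0.853 -2.479 2.307
v 1.414 -3.661 1.009
v 0.524 -2.687 2.234
v 1.208 -3.982 1.115
v 0.319 -3.008 2.34
v 1.203 -4.293 1.359
v 0.314 -3.319 2.584
v 1.402 -4.476 1.648
v 0.512 -3.502 2.873
v 1.727 -4.461 1.873
v 0.837 -3.487 3.097
v 2.056 -4.253 1.946
v 1.166 -3.279 3.171
v 2.261 -3.932 1.84
v 1.372 -2.958 3.065
v 2.266 -3.621 1.596
v 1.377 -2.647 2.821
f 2 1 4
f 2 4 3
f 4 1 5
f 4 5 3
f 5 1 6
f 5 6 3
f 6 1 7
f 6 7 3
f 7 1 8
f 7 8 3
f 8 1 9
f 8 9 3
f 9 1 10
f 9 10 3
f 10 1 11
f 10 11 3
f 11 1 12
f 11 12 3
f 12 1 13
f 12 13 3
f 13 1 14
f 13 14 3
f 14 1 15
f 14 15 3
f 15 1 16
f 15 16 3
f 16 1 17
f 16 17 3
f 17 1 18
f 17 18 3
f 18 1 2
f 18 2 3
f 20 19 22
f 20 22 21
f 22 19 23
f 22 23 21
f 23 19 24
f 23 24 21
f 24 19 25
f 24 25 21
f 25 19 26
f 25 26 21
f 26 19 27
f 26 27 21
f 27 19 28
f 27 28 21
f 28 19 20
f 28 20 21
f 30 29 32
f 30 32 31
f 32 29 33
f 32 33 31
f 33 29 34
f 33 34 31
f 34 29 35
f 34 35 31
f 35 29 36
f 35 36 31
f 36 29 37
f 36 37 31
f 37 29 38
f 37 38 31
f 38 29 30
f 38 30 31
f 40 39 43
f 40 43 41
f 41 43 44
f 41 44 42
f 43 39 45
f 43 45 44
f 44 45 46
f 44 46 42
f 45 39 47
f 45 47 46
f 46 47 48
f 46 48 42
f 47 39 49
f 47 49 48
f 48 49 50
f 48 50 42
f 49 39 51
f 49 51 50
f 50 51 52
f 50 52 42
f 51 39 53
f 51 53 52
f 52 53 54
f 52 54 42
f 53 39 55
f 53 55 54
f 54 55 56
f 54 56 42
f 55 39 57
f 55 57 56
f 56 57 58
f 56 58 42
f 57 39 59
f 57 59 58
f 58 59 60
f 58 60 42
f 59 39 40
f 59 40 60
f 60 40 41
f 60 41 42



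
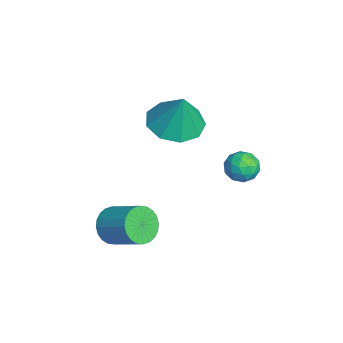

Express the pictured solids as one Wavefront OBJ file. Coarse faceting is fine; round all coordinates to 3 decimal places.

v 1.907 -0.672 -2.969
v 2.508 -0.907 -3.425
v 3.414 0.017 -2.706
v 2.813 0.252 -2.251
v 2.397 -0.67 -3.589
v 3.303 0.254 -2.87
v 2.212 -0.434 -3.659
v 3.117 0.49 -2.94
v 1.98 -0.234 -3.623
v 2.885 0.69 -2.904
v 1.737 -0.101 -3.488
v 2.642 0.823 -2.769
v 1.52 -0.055 -3.274
v 2.425 0.869 -2.555
v 1.362 -0.103 -3.014
v 2.267 0.821 -2.295
v 1.287 -0.237 -2.747
v 2.192 0.687 -2.028
v 1.306 -0.437 -2.514
v 2.212 0.487 -1.795
v 1.417 -0.674 -2.35
v 2.323 0.25 -1.631
v 1.603 -0.91 -2.28
v 2.508 0.014 -1.561
v 1.835 -1.11 -2.316
v 2.74 -0.186 -1.597
v 2.078 -1.243 -2.451
v 2.983 -0.319 -1.732
v 2.295 -1.289 -2.665
v 3.2 -0.365 -1.946
v 2.453 -1.241 -2.925
v 3.358 -0.317 -2.206
v 2.528 -1.107 -3.192
v 3.433 -0.183 -2.473
v -0.795 1.783 0.324
v 0.078 1.141 0.135
v -0.285 2.017 1.896
v 0.245 1.857 -0.025
v -0.074 2.538 -0.022
v -0.731 2.866 0.142
v -1.418 2.688 0.392
v -1.814 2.086 0.609
v -1.733 1.342 0.693
v -1.213 0.805 0.604
v -0.498 0.726 0.384
v 0.664 4.465 -0.718
v 1.088 4.478 -1.268
v 0.912 3.382 -0.552
v 1.336 3.395 -1.102
v 1.503 3.744 -0.526
v 1.35 4.413 -0.628
v 0.65 3.447 -1.192
v 0.497 4.116 -1.294
v 1.079 3.849 -1.56
v 1.607 4.033 -1.148
v 0.393 3.827 -0.672
v 0.921 4.011 -0.26
v 0.854 4.566 -1.007
v 1.146 3.294 -0.813
v 1.244 3.499 -0.474
v 1.494 3.507 -0.797
v 1.008 4.528 -0.632
v 1.257 4.536 -0.954
v 1.502 4.105 -0.518
v 0.743 3.324 -0.866
v 0.992 3.332 -1.188
v 0.506 4.353 -1.023
v 0.756 4.361 -1.346
v 0.498 3.755 -1.302
v 1.098 4.204 -1.502
v 1.244 3.568 -1.405
v 0.841 3.598 -1.458
v 0.751 3.991 -1.518
v 1.408 4.312 -1.26
v 1.554 3.676 -1.163
v 1.653 3.881 -0.824
v 1.562 4.275 -0.884
v 1.403 3.943 -1.432
v 0.446 4.184 -0.657
v 0.592 3.548 -0.56
v 0.438 3.585 -0.936
v 0.347 3.979 -0.996
v 0.756 4.292 -0.415
v 0.902 3.656 -0.318
v 1.249 3.869 -0.302
v 1.159 4.262 -0.362
v 0.597 3.917 -0.388
f 2 1 5
f 2 5 3
f 3 5 6
f 3 6 4
f 5 1 7
f 5 7 6
f 6 7 8
f 6 8 4
f 7 1 9
f 7 9 8
f 8 9 10
f 8 10 4
f 9 1 11
f 9 11 10
f 10 11 12
f 10 12 4
f 11 1 13
f 11 13 12
f 12 13 14
f 12 14 4
f 13 1 15
f 13 15 14
f 14 15 16
f 14 16 4
f 15 1 17
f 15 17 16
f 16 17 18
f 16 18 4
f 17 1 19
f 17 19 18
f 18 19 20
f 18 20 4
f 19 1 21
f 19 21 20
f 20 21 22
f 20 22 4
f 21 1 23
f 21 23 22
f 22 23 24
f 22 24 4
f 23 1 25
f 23 25 24
f 24 25 26
f 24 26 4
f 25 1 27
f 25 27 26
f 26 27 28
f 26 28 4
f 27 1 29
f 27 29 28
f 28 29 30
f 28 30 4
f 29 1 31
f 29 31 30
f 30 31 32
f 30 32 4
f 31 1 33
f 31 33 32
f 32 33 34
f 32 34 4
f 33 1 2
f 33 2 34
f 34 2 3
f 34 3 4
f 36 35 38
f 36 38 37
f 38 35 39
f 38 39 37
f 39 35 40
f 39 40 37
f 40 35 41
f 40 41 37
f 41 35 42
f 41 42 37
f 42 35 43
f 42 43 37
f 43 35 44
f 43 44 37
f 44 35 45
f 44 45 37
f 45 35 36
f 45 36 37
f 46 83 62
f 83 57 86
f 62 86 51
f 83 86 62
f 46 62 58
f 62 51 63
f 58 63 47
f 62 63 58
f 46 58 67
f 58 47 68
f 67 68 53
f 58 68 67
f 46 67 79
f 67 53 82
f 79 82 56
f 67 82 79
f 46 79 83
f 79 56 87
f 83 87 57
f 79 87 83
f 47 63 74
f 63 51 77
f 74 77 55
f 63 77 74
f 51 86 64
f 86 57 85
f 64 85 50
f 86 85 64
f 57 87 84
f 87 56 80
f 84 80 48
f 87 80 84
f 56 82 81
f 82 53 69
f 81 69 52
f 82 69 81
f 53 68 73
f 68 47 70
f 73 70 54
f 68 70 73
f 49 75 61
f 75 55 76
f 61 76 50
f 75 76 61
f 49 61 59
f 61 50 60
f 59 60 48
f 61 60 59
f 49 59 66
f 59 48 65
f 66 65 52
f 59 65 66
f 49 66 71
f 66 52 72
f 71 72 54
f 66 72 71
f 49 71 75
f 71 54 78
f 75 78 55
f 71 78 75
f 50 76 64
f 76 55 77
f 64 77 51
f 76 77 64
f 48 60 84
f 60 50 85
f 84 85 57
f 60 85 84
f 52 65 81
f 65 48 80
f 81 80 56
f 65 80 81
f 54 72 73
f 72 52 69
f 73 69 53
f 72 69 73
f 55 78 74
f 78 54 70
f 74 70 47
f 78 70 74



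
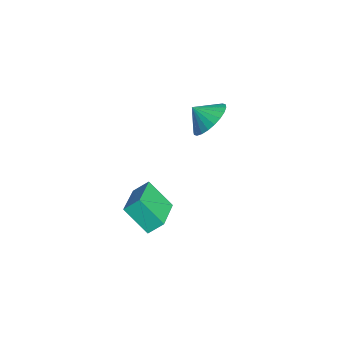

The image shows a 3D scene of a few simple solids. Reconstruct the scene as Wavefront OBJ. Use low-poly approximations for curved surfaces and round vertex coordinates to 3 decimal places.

v 3.032 -3.007 -1.54
v 3.051 -2.325 -0.954
v 1.101 -2.406 -2.177
v 1.12 -1.723 -1.591
v 3.7 -2.057 -2.669
v 3.719 -1.374 -2.083
v 1.769 -1.455 -3.306
v 1.788 -0.773 -2.72
v -2.527 1.413 -0.863
v -1.486 1.198 -0.675
v -2.813 0.647 -0.157
v -1.562 1.493 -0.384
v -1.786 1.777 -0.167
v -2.122 2.005 -0.055
v -2.52 2.143 -0.066
v -2.919 2.17 -0.199
v -3.258 2.082 -0.433
v -3.486 1.892 -0.732
v -3.569 1.629 -1.051
v -3.492 1.333 -1.341
v -3.269 1.05 -1.558
v -2.932 0.822 -1.67
v -2.534 0.684 -1.659
v -2.135 0.657 -1.526
v -1.796 0.745 -1.293
v -1.568 0.935 -0.994
f 2 4 1
f 5 2 1
f 1 4 3
f 3 5 1
f 2 8 4
f 6 2 5
f 6 8 2
f 4 8 3
f 7 5 3
f 3 8 7
f 7 6 5
f 8 6 7
f 10 9 12
f 10 12 11
f 12 9 13
f 12 13 11
f 13 9 14
f 13 14 11
f 14 9 15
f 14 15 11
f 15 9 16
f 15 16 11
f 16 9 17
f 16 17 11
f 17 9 18
f 17 18 11
f 18 9 19
f 18 19 11
f 19 9 20
f 19 20 11
f 20 9 21
f 20 21 11
f 21 9 22
f 21 22 11
f 22 9 23
f 22 23 11
f 23 9 24
f 23 24 11
f 24 9 25
f 24 25 11
f 25 9 26
f 25 26 11
f 26 9 10
f 26 10 11



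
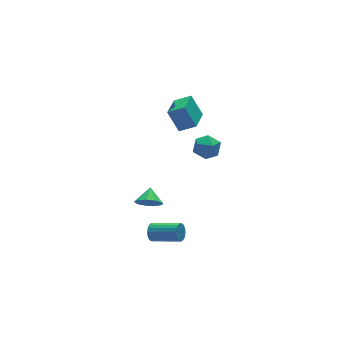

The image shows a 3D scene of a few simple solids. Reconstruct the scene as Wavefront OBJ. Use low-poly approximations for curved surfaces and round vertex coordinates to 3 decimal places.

v 1.73 0.325 2.004
v 2.39 0.329 2.712
v 1.09 -0.969 2.608
v 1.75 -0.965 3.316
v 1.068 -0.28 3.287
v 1.464 0.52 2.914
v 2.016 -1.16 2.406
v 2.412 -0.36 2.033
v 2.567 -0.589 2.96
v 1.981 -0.045 3.504
v 1.499 -0.595 1.816
v 0.913 -0.051 2.36
v -3.713 -3.161 -0.577
v -3.371 -3.077 -1.099
v -2.165 -4.414 -0.525
v -2.507 -4.499 -0.003
v -3.26 -2.906 -0.934
v -2.055 -4.244 -0.36
v -3.228 -2.78 -0.706
v -2.023 -4.117 -0.132
v -3.28 -2.72 -0.457
v -2.074 -4.057 0.117
v -3.407 -2.735 -0.228
v -2.201 -4.073 0.346
v -3.586 -2.825 -0.06
v -2.38 -4.162 0.514
v -3.788 -2.973 0.019
v -2.582 -4.31 0.593
v -3.976 -3.153 -0.005
v -2.77 -4.49 0.569
v -4.119 -3.335 -0.128
v -2.913 -4.672 0.446
v -4.192 -3.487 -0.329
v -2.986 -4.824 0.245
v -4.182 -3.582 -0.572
v -2.976 -4.919 0.002
v -4.091 -3.605 -0.817
v -2.885 -4.942 -0.243
v -3.934 -3.551 -1.02
v -2.728 -4.888 -0.446
v -3.739 -3.43 -1.146
v -2.534 -4.767 -0.572
v -3.54 -3.262 -1.174
v -2.334 -4.599 -0.6
v -3 -1.517 0.482
v -2.381 -2.104 0.697
v -2.44 -0.723 1.038
v -2.24 -1.839 0.176
v -2.455 -1.422 -0.202
v -2.925 -1.05 -0.26
v -3.43 -0.897 0.029
v -3.734 -1.034 0.53
v -3.694 -1.397 1.009
v -3.33 -1.816 1.241
v -2.811 -2.096 1.118
v 1.787 3.143 1.348
v 1.422 3.971 2.764
v 3.035 4.461 0.899
v 2.669 5.289 2.314
v 2.671 2.511 1.946
v 2.305 3.339 3.361
v 3.918 3.829 1.496
v 3.553 4.657 2.912
f 1 12 6
f 1 6 2
f 1 2 8
f 1 8 11
f 1 11 12
f 2 6 10
f 6 12 5
f 12 11 3
f 11 8 7
f 8 2 9
f 4 10 5
f 4 5 3
f 4 3 7
f 4 7 9
f 4 9 10
f 5 10 6
f 3 5 12
f 7 3 11
f 9 7 8
f 10 9 2
f 14 13 17
f 14 17 15
f 15 17 18
f 15 18 16
f 17 13 19
f 17 19 18
f 18 19 20
f 18 20 16
f 19 13 21
f 19 21 20
f 20 21 22
f 20 22 16
f 21 13 23
f 21 23 22
f 22 23 24
f 22 24 16
f 23 13 25
f 23 25 24
f 24 25 26
f 24 26 16
f 25 13 27
f 25 27 26
f 26 27 28
f 26 28 16
f 27 13 29
f 27 29 28
f 28 29 30
f 28 30 16
f 29 13 31
f 29 31 30
f 30 31 32
f 30 32 16
f 31 13 33
f 31 33 32
f 32 33 34
f 32 34 16
f 33 13 35
f 33 35 34
f 34 35 36
f 34 36 16
f 35 13 37
f 35 37 36
f 36 37 38
f 36 38 16
f 37 13 39
f 37 39 38
f 38 39 40
f 38 40 16
f 39 13 41
f 39 41 40
f 40 41 42
f 40 42 16
f 41 13 43
f 41 43 42
f 42 43 44
f 42 44 16
f 43 13 14
f 43 14 44
f 44 14 15
f 44 15 16
f 46 45 48
f 46 48 47
f 48 45 49
f 48 49 47
f 49 45 50
f 49 50 47
f 50 45 51
f 50 51 47
f 51 45 52
f 51 52 47
f 52 45 53
f 52 53 47
f 53 45 54
f 53 54 47
f 54 45 55
f 54 55 47
f 55 45 46
f 55 46 47
f 57 59 56
f 60 57 56
f 56 59 58
f 58 60 56
f 57 63 59
f 61 57 60
f 61 63 57
f 59 63 58
f 62 60 58
f 58 63 62
f 62 61 60
f 63 61 62



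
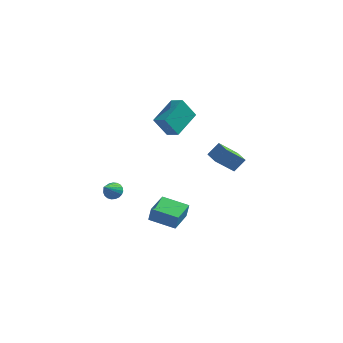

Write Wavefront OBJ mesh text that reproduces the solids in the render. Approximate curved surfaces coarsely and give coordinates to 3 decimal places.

v -1.303 1.915 -3.778
v -1.114 1.84 -2.83
v -1.169 3.477 -3.681
v -0.98 3.402 -2.733
v 0.3 1.798 -4.107
v 0.489 1.723 -3.159
v 0.434 3.36 -4.01
v 0.623 3.285 -3.062
v -3.402 2.082 -1.949
v -2.956 1.804 -2.217
v -3.538 0.958 -1.011
v -2.839 1.933 -2.045
v -2.819 2.089 -1.856
v -2.901 2.243 -1.683
v -3.069 2.369 -1.557
v -3.294 2.446 -1.498
v -3.538 2.459 -1.517
v -3.759 2.407 -1.611
v -3.918 2.299 -1.764
v -3.987 2.154 -1.948
v -3.956 1.995 -2.133
v -3.828 1.852 -2.286
v -3.627 1.748 -2.381
v -3.387 1.702 -2.401
v -3.149 1.722 -2.343
v 3.133 1.932 1.47
v 2.279 1.238 2.474
v 3.625 2.363 2.186
v 2.77 1.669 3.191
v 3.79 1.151 1.489
v 2.935 0.457 2.494
v 4.281 1.582 2.206
v 3.427 0.888 3.21
v -0.447 2.631 2.76
v -1.113 2.292 3.967
v 0.017 4.332 3.493
v -0.649 3.993 4.7
v 0.309 2.287 3.08
v -0.357 1.948 4.287
v 0.773 3.988 3.813
v 0.107 3.649 5.02
f 2 4 1
f 5 2 1
f 1 4 3
f 3 5 1
f 2 8 4
f 6 2 5
f 6 8 2
f 4 8 3
f 7 5 3
f 3 8 7
f 7 6 5
f 8 6 7
f 10 9 12
f 10 12 11
f 12 9 13
f 12 13 11
f 13 9 14
f 13 14 11
f 14 9 15
f 14 15 11
f 15 9 16
f 15 16 11
f 16 9 17
f 16 17 11
f 17 9 18
f 17 18 11
f 18 9 19
f 18 19 11
f 19 9 20
f 19 20 11
f 20 9 21
f 20 21 11
f 21 9 22
f 21 22 11
f 22 9 23
f 22 23 11
f 23 9 24
f 23 24 11
f 24 9 25
f 24 25 11
f 25 9 10
f 25 10 11
f 27 29 26
f 30 27 26
f 26 29 28
f 28 30 26
f 27 33 29
f 31 27 30
f 31 33 27
f 29 33 28
f 32 30 28
f 28 33 32
f 32 31 30
f 33 31 32
f 35 37 34
f 38 35 34
f 34 37 36
f 36 38 34
f 35 41 37
f 39 35 38
f 39 41 35
f 37 41 36
f 40 38 36
f 36 41 40
f 40 39 38
f 41 39 40



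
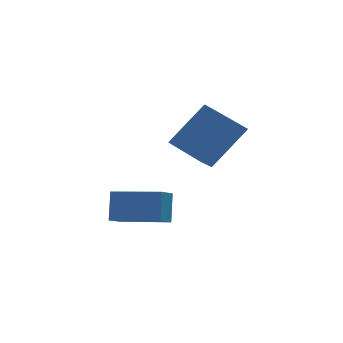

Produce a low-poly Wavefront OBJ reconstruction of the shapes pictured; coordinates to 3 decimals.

v -3.941 0.225 -1.213
v -3.772 0.75 -0.092
v -3.428 0.872 -1.594
v -3.259 1.398 -0.473
v -2.401 -0.838 -0.947
v -2.232 -0.312 0.174
v -1.888 -0.19 -1.328
v -1.719 0.335 -0.207
v -2.018 -0.36 2.448
v -0.744 -0.161 4.003
v -1.529 0.126 1.985
v -0.255 0.324 3.54
v -1.225 -1.624 1.96
v 0.049 -1.426 3.515
v -0.736 -1.139 1.497
v 0.538 -0.94 3.052
f 2 4 1
f 5 2 1
f 1 4 3
f 3 5 1
f 2 8 4
f 6 2 5
f 6 8 2
f 4 8 3
f 7 5 3
f 3 8 7
f 7 6 5
f 8 6 7
f 10 12 9
f 13 10 9
f 9 12 11
f 11 13 9
f 10 16 12
f 14 10 13
f 14 16 10
f 12 16 11
f 15 13 11
f 11 16 15
f 15 14 13
f 16 14 15



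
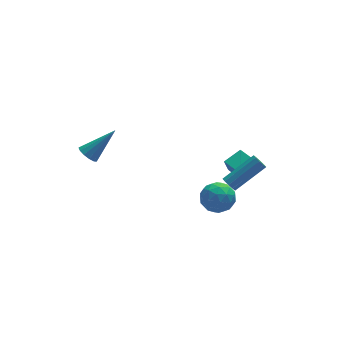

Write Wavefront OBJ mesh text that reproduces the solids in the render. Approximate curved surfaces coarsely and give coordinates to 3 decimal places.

v 1.939 -1.414 1.146
v 2.207 -1.337 0.719
v 4.009 -1.029 1.907
v 3.741 -1.106 2.334
v 2.096 -1.058 0.816
v 3.898 -0.751 2.004
v 1.925 -0.915 1.039
v 3.727 -0.608 2.226
v 1.759 -0.963 1.303
v 3.561 -0.655 2.49
v 1.662 -1.183 1.507
v 3.464 -0.875 2.694
v 1.671 -1.491 1.573
v 3.473 -1.183 2.761
v 1.782 -1.769 1.476
v 3.584 -1.462 2.664
v 1.953 -1.912 1.254
v 3.755 -1.605 2.441
v 2.119 -1.865 0.99
v 3.921 -1.557 2.177
v 2.216 -1.645 0.786
v 4.018 -1.337 1.973
v 3.145 -0.431 0.175
v 2.854 -0.551 1.072
v 2.695 0.821 0.198
v 2.405 0.7 1.094
v 4.195 -0.06 0.566
v 3.905 -0.181 1.462
v 3.746 1.191 0.588
v 3.455 1.071 1.485
v 1.368 -1.478 -0.009
v 2.001 -1.566 0.772
v 0.259 -2.374 0.788
v 0.892 -2.462 1.569
v 0.476 -1.568 1.356
v 1.161 -1.014 0.863
v 1.099 -2.926 0.697
v 1.784 -2.372 0.204
v 1.835 -2.461 1.208
v 1.45 -1.622 1.616
v 0.81 -2.318 -0.056
v 0.425 -1.479 0.352
v 1.782 -1.444 0.311
v 0.478 -2.496 1.249
v 0.233 -1.971 1.123
v 0.606 -2.023 1.582
v 1.288 -1.119 0.365
v 1.66 -1.171 0.824
v 0.764 -1.172 1.167
v 0.6 -2.769 0.736
v 0.972 -2.821 1.195
v 1.654 -1.917 -0.022
v 2.027 -1.969 0.437
v 1.496 -2.768 0.393
v 2.056 -2.022 1.027
v 1.404 -2.548 1.496
v 1.526 -2.821 0.983
v 1.929 -2.495 0.693
v 1.83 -1.528 1.266
v 1.178 -2.055 1.735
v 0.933 -1.529 1.61
v 1.336 -1.204 1.32
v 1.732 -2.054 1.523
v 1.082 -1.885 -0.175
v 0.43 -2.412 0.294
v 0.924 -2.736 0.24
v 1.327 -2.411 -0.05
v 0.856 -1.392 0.064
v 0.204 -1.918 0.533
v 0.331 -1.445 0.867
v 0.734 -1.119 0.577
v 0.528 -1.886 0.037
v -4.247 3.89 0.826
v -3.844 4.14 0.352
v -2.633 4.07 2.294
v -4.02 4.435 0.509
v -4.267 4.558 0.766
v -4.509 4.468 1.042
v -4.667 4.195 1.25
v -4.692 3.826 1.323
v -4.576 3.477 1.238
v -4.356 3.259 1.022
v -4.101 3.242 0.744
v -3.893 3.431 0.492
v -3.797 3.765 0.346
f 2 1 5
f 2 5 3
f 3 5 6
f 3 6 4
f 5 1 7
f 5 7 6
f 6 7 8
f 6 8 4
f 7 1 9
f 7 9 8
f 8 9 10
f 8 10 4
f 9 1 11
f 9 11 10
f 10 11 12
f 10 12 4
f 11 1 13
f 11 13 12
f 12 13 14
f 12 14 4
f 13 1 15
f 13 15 14
f 14 15 16
f 14 16 4
f 15 1 17
f 15 17 16
f 16 17 18
f 16 18 4
f 17 1 19
f 17 19 18
f 18 19 20
f 18 20 4
f 19 1 21
f 19 21 20
f 20 21 22
f 20 22 4
f 21 1 2
f 21 2 22
f 22 2 3
f 22 3 4
f 24 26 23
f 27 24 23
f 23 26 25
f 25 27 23
f 24 30 26
f 28 24 27
f 28 30 24
f 26 30 25
f 29 27 25
f 25 30 29
f 29 28 27
f 30 28 29
f 31 68 47
f 68 42 71
f 47 71 36
f 68 71 47
f 31 47 43
f 47 36 48
f 43 48 32
f 47 48 43
f 31 43 52
f 43 32 53
f 52 53 38
f 43 53 52
f 31 52 64
f 52 38 67
f 64 67 41
f 52 67 64
f 31 64 68
f 64 41 72
f 68 72 42
f 64 72 68
f 32 48 59
f 48 36 62
f 59 62 40
f 48 62 59
f 36 71 49
f 71 42 70
f 49 70 35
f 71 70 49
f 42 72 69
f 72 41 65
f 69 65 33
f 72 65 69
f 41 67 66
f 67 38 54
f 66 54 37
f 67 54 66
f 38 53 58
f 53 32 55
f 58 55 39
f 53 55 58
f 34 60 46
f 60 40 61
f 46 61 35
f 60 61 46
f 34 46 44
f 46 35 45
f 44 45 33
f 46 45 44
f 34 44 51
f 44 33 50
f 51 50 37
f 44 50 51
f 34 51 56
f 51 37 57
f 56 57 39
f 51 57 56
f 34 56 60
f 56 39 63
f 60 63 40
f 56 63 60
f 35 61 49
f 61 40 62
f 49 62 36
f 61 62 49
f 33 45 69
f 45 35 70
f 69 70 42
f 45 70 69
f 37 50 66
f 50 33 65
f 66 65 41
f 50 65 66
f 39 57 58
f 57 37 54
f 58 54 38
f 57 54 58
f 40 63 59
f 63 39 55
f 59 55 32
f 63 55 59
f 74 73 76
f 74 76 75
f 76 73 77
f 76 77 75
f 77 73 78
f 77 78 75
f 78 73 79
f 78 79 75
f 79 73 80
f 79 80 75
f 80 73 81
f 80 81 75
f 81 73 82
f 81 82 75
f 82 73 83
f 82 83 75
f 83 73 84
f 83 84 75
f 84 73 85
f 84 85 75
f 85 73 74
f 85 74 75



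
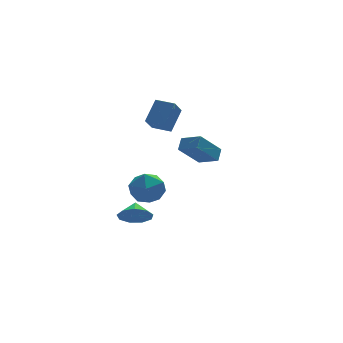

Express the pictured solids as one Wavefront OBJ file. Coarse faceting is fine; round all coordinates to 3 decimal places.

v 2.602 2.472 -1.315
v 1.124 1.961 0.218
v 3.012 3.107 -0.708
v 1.534 2.596 0.825
v 3.466 1.444 -0.825
v 1.988 0.933 0.708
v 3.876 2.079 -0.218
v 2.398 1.568 1.315
v -0.384 -0.163 3.383
v 0.508 0.658 4.646
v -1.292 0.707 3.459
v -0.4 1.527 4.722
v 0.26 0.593 2.438
v 1.152 1.413 3.701
v -0.648 1.462 2.514
v 0.244 2.283 3.777
v -2.008 0.489 -4.176
v -1.456 0.9 -5.021
v -1.712 1.391 -3.544
v -2.161 1.142 -5.035
v -2.794 1.079 -4.648
v -3.06 0.74 -4.039
v -2.834 0.283 -3.495
v -2.221 -0.077 -3.269
v -1.509 -0.172 -3.468
v -1.03 0.042 -3.998
v -1.009 0.466 -4.611
v -2.927 -1.768 -1.107
v -1.767 -1.352 -0.965
v -2.493 -3.368 0.025
v -1.333 -2.952 0.167
v -2.277 -2.35 0.701
v -2.546 -1.361 0.001
v -1.714 -3.359 -0.941
v -1.983 -2.37 -1.641
v -1.017 -2.336 -0.862
v -1.365 -1.712 0.152
v -2.895 -3.008 -1.092
v -3.243 -2.384 -0.078
f 2 4 1
f 5 2 1
f 1 4 3
f 3 5 1
f 2 8 4
f 6 2 5
f 6 8 2
f 4 8 3
f 7 5 3
f 3 8 7
f 7 6 5
f 8 6 7
f 10 12 9
f 13 10 9
f 9 12 11
f 11 13 9
f 10 16 12
f 14 10 13
f 14 16 10
f 12 16 11
f 15 13 11
f 11 16 15
f 15 14 13
f 16 14 15
f 18 17 20
f 18 20 19
f 20 17 21
f 20 21 19
f 21 17 22
f 21 22 19
f 22 17 23
f 22 23 19
f 23 17 24
f 23 24 19
f 24 17 25
f 24 25 19
f 25 17 26
f 25 26 19
f 26 17 27
f 26 27 19
f 27 17 18
f 27 18 19
f 28 39 33
f 28 33 29
f 28 29 35
f 28 35 38
f 28 38 39
f 29 33 37
f 33 39 32
f 39 38 30
f 38 35 34
f 35 29 36
f 31 37 32
f 31 32 30
f 31 30 34
f 31 34 36
f 31 36 37
f 32 37 33
f 30 32 39
f 34 30 38
f 36 34 35
f 37 36 29



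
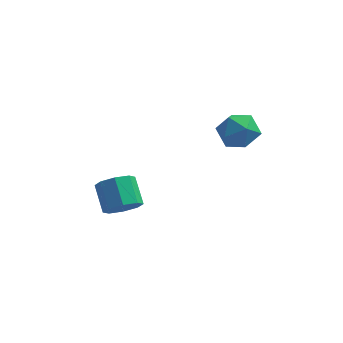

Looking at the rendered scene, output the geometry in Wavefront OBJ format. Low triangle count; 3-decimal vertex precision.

v 1.69 -1.228 3.361
v 2.53 -1.208 2.822
v 1.61 -2.832 3.178
v 2.45 -2.812 2.639
v 2.48 -2.614 3.617
v 2.53 -1.623 3.73
v 1.61 -2.417 2.27
v 1.66 -1.426 2.383
v 2.481 -1.943 2.147
v 3.019 -2.065 2.98
v 1.121 -1.975 3.02
v 1.659 -2.097 3.853
v -2.555 -3.084 -1.681
v -1.916 -3.244 -1.114
v -2.445 -2.237 -0.232
v -3.085 -2.076 -0.799
v -1.753 -2.773 -1.555
v -2.282 -1.765 -0.673
v -2.06 -2.483 -2.07
v -2.589 -1.476 -1.188
v -2.658 -2.546 -2.357
v -3.187 -1.538 -1.475
v -3.195 -2.923 -2.248
v -3.724 -1.916 -1.366
v -3.358 -3.395 -1.807
v -3.887 -2.387 -0.925
v -3.051 -3.684 -1.292
v -3.58 -2.677 -0.41
v -2.453 -3.622 -1.005
v -2.982 -2.614 -0.123
f 1 12 6
f 1 6 2
f 1 2 8
f 1 8 11
f 1 11 12
f 2 6 10
f 6 12 5
f 12 11 3
f 11 8 7
f 8 2 9
f 4 10 5
f 4 5 3
f 4 3 7
f 4 7 9
f 4 9 10
f 5 10 6
f 3 5 12
f 7 3 11
f 9 7 8
f 10 9 2
f 14 13 17
f 14 17 15
f 15 17 18
f 15 18 16
f 17 13 19
f 17 19 18
f 18 19 20
f 18 20 16
f 19 13 21
f 19 21 20
f 20 21 22
f 20 22 16
f 21 13 23
f 21 23 22
f 22 23 24
f 22 24 16
f 23 13 25
f 23 25 24
f 24 25 26
f 24 26 16
f 25 13 27
f 25 27 26
f 26 27 28
f 26 28 16
f 27 13 29
f 27 29 28
f 28 29 30
f 28 30 16
f 29 13 14
f 29 14 30
f 30 14 15
f 30 15 16

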